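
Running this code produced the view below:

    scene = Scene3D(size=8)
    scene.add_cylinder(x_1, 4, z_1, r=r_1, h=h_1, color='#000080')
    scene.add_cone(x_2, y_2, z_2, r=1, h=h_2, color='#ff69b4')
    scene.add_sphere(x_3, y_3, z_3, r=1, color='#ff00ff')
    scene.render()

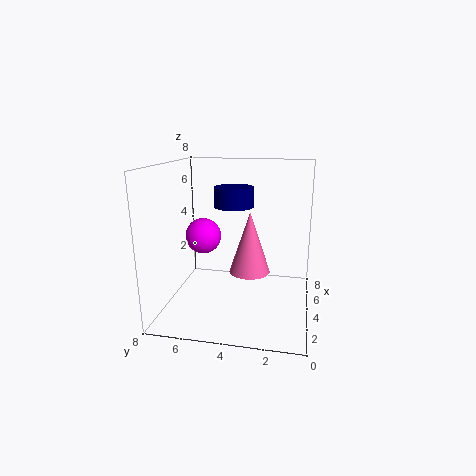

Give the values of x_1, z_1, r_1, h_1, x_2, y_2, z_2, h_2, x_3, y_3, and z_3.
x_1 = 3
z_1 = 6
r_1 = 1
h_1 = 1
x_2 = 2
y_2 = 3
z_2 = 3
h_2 = 3
x_3 = 4
y_3 = 6
z_3 = 4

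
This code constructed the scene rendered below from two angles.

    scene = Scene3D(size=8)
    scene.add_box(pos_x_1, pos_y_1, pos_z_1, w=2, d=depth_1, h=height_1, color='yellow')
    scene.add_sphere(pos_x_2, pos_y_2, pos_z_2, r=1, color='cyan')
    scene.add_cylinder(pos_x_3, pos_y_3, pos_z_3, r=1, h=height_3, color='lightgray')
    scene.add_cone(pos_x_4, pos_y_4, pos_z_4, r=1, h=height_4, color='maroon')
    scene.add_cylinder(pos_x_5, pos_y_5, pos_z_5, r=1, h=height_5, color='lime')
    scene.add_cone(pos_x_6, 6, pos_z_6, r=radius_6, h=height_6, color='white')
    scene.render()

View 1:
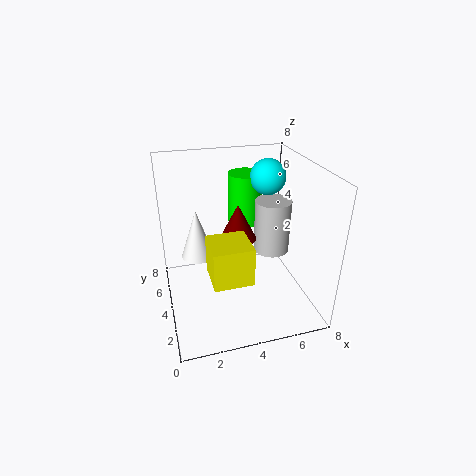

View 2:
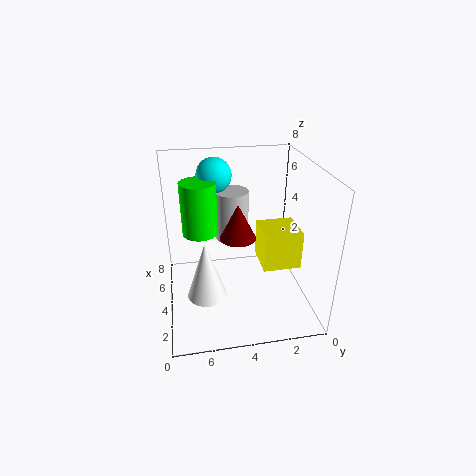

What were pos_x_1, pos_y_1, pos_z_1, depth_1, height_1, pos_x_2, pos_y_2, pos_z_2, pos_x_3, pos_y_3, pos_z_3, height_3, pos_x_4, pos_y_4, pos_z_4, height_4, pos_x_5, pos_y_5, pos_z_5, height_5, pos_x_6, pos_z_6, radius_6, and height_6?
pos_x_1 = 2; pos_y_1 = 1; pos_z_1 = 3; depth_1 = 2; height_1 = 2; pos_x_2 = 6; pos_y_2 = 5; pos_z_2 = 7; pos_x_3 = 6; pos_y_3 = 4; pos_z_3 = 3; height_3 = 3; pos_x_4 = 4; pos_y_4 = 4; pos_z_4 = 4; height_4 = 2; pos_x_5 = 5; pos_y_5 = 6; pos_z_5 = 4; height_5 = 3; pos_x_6 = 2; pos_z_6 = 2; radius_6 = 1; height_6 = 3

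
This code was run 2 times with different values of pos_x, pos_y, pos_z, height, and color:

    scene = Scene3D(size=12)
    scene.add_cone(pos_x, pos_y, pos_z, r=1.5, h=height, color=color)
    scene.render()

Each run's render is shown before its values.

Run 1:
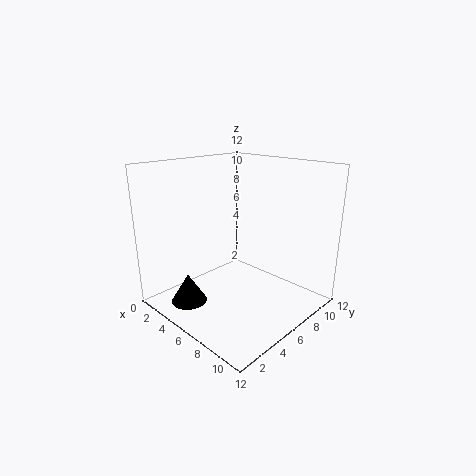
pos_x = 3.5
pos_y = 2.5
pos_z = 0.5
height = 2.5
color = 'black'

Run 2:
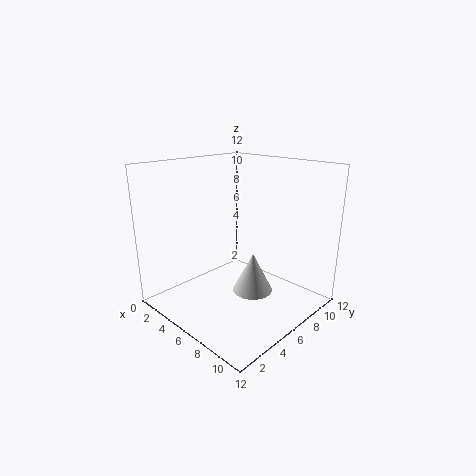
pos_x = 9
pos_y = 4.5
pos_z = 3
height = 3
color = 'lightgray'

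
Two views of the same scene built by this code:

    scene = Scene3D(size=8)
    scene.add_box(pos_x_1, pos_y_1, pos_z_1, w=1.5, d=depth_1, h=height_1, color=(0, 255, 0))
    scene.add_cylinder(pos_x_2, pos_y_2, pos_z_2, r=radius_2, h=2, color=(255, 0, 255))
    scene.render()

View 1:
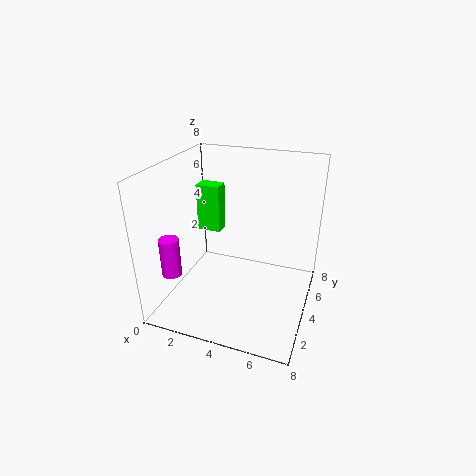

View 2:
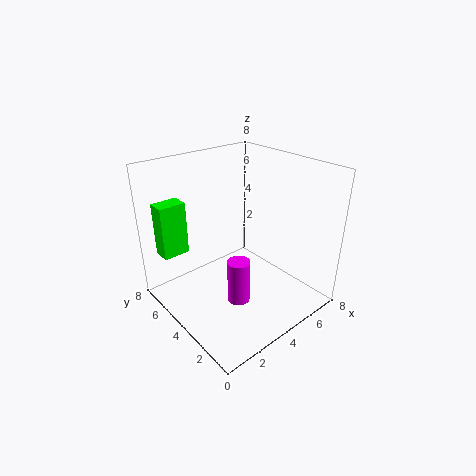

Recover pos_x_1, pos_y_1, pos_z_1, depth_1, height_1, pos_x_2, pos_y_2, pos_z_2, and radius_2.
pos_x_1 = 0.5, pos_y_1 = 6, pos_z_1 = 3, depth_1 = 1, height_1 = 3, pos_x_2 = 1.5, pos_y_2 = 1, pos_z_2 = 3, radius_2 = 0.5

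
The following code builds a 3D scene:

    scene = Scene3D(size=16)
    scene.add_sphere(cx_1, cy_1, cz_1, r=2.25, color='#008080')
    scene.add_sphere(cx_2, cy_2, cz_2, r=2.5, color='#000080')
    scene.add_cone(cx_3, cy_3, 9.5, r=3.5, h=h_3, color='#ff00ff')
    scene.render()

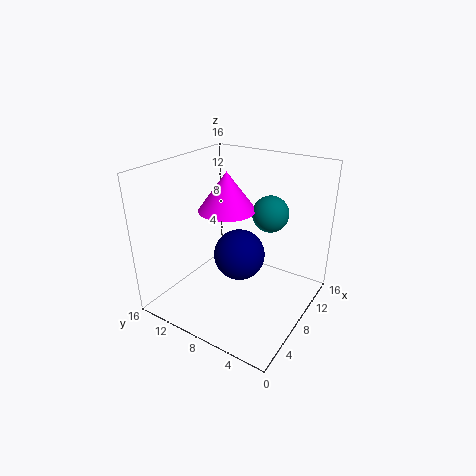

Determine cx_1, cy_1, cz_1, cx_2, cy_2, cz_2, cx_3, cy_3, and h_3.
cx_1 = 13.75, cy_1 = 7, cz_1 = 9, cx_2 = 4.75, cy_2 = 5.75, cz_2 = 8.25, cx_3 = 11, cy_3 = 11.5, h_3 = 4.75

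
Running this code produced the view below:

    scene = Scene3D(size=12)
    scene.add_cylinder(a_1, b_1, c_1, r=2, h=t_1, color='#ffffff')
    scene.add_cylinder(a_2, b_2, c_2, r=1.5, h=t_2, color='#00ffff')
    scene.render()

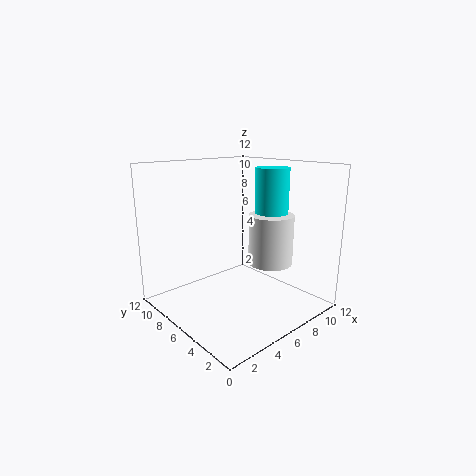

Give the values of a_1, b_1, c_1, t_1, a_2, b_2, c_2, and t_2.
a_1 = 9.5; b_1 = 5.5; c_1 = 3; t_1 = 4.5; a_2 = 10; b_2 = 6; c_2 = 6.5; t_2 = 5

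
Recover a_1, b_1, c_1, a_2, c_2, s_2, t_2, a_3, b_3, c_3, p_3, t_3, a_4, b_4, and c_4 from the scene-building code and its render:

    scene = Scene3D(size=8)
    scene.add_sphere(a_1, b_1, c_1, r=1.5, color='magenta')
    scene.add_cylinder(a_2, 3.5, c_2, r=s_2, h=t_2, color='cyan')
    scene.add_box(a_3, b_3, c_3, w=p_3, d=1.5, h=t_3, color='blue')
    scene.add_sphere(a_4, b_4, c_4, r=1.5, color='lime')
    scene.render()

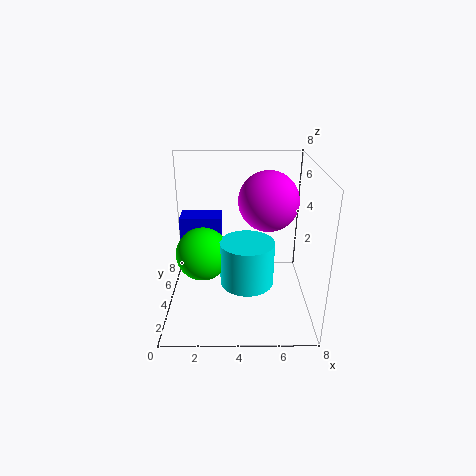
a_1 = 5.5; b_1 = 3; c_1 = 6.5; a_2 = 4.5; c_2 = 1.5; s_2 = 1.5; t_2 = 2.5; a_3 = 0.5; b_3 = 5.5; c_3 = 3; p_3 = 2.5; t_3 = 1.5; a_4 = 2; b_4 = 4; c_4 = 3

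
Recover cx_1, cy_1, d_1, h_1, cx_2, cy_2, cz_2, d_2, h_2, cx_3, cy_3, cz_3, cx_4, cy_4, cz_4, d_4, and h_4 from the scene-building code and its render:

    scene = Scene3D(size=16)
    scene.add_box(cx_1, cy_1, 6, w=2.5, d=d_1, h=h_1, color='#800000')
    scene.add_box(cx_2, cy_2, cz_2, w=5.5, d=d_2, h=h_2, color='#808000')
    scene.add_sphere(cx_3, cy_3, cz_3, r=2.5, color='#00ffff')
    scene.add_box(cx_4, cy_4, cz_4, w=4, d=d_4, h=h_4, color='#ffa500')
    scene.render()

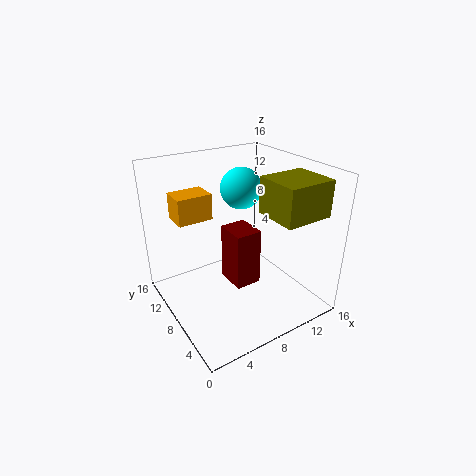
cx_1 = 4.5
cy_1 = 2.5
d_1 = 3
h_1 = 5.5
cx_2 = 10
cy_2 = 2
cz_2 = 11
d_2 = 5
h_2 = 4
cx_3 = 11
cy_3 = 12
cz_3 = 12
cx_4 = 2.5
cy_4 = 11
cz_4 = 9.5
d_4 = 3
h_4 = 3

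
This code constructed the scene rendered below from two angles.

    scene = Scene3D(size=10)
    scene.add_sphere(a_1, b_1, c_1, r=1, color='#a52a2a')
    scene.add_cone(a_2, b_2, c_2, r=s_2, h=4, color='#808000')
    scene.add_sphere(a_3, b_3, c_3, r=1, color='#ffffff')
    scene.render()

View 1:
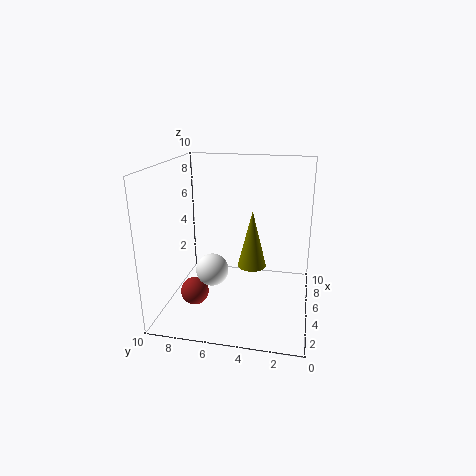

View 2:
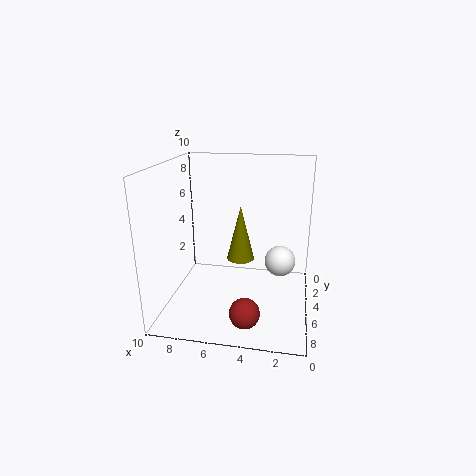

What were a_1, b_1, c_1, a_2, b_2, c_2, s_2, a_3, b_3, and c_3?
a_1 = 4
b_1 = 8
c_1 = 1
a_2 = 5
b_2 = 4
c_2 = 3
s_2 = 1
a_3 = 2
b_3 = 6
c_3 = 4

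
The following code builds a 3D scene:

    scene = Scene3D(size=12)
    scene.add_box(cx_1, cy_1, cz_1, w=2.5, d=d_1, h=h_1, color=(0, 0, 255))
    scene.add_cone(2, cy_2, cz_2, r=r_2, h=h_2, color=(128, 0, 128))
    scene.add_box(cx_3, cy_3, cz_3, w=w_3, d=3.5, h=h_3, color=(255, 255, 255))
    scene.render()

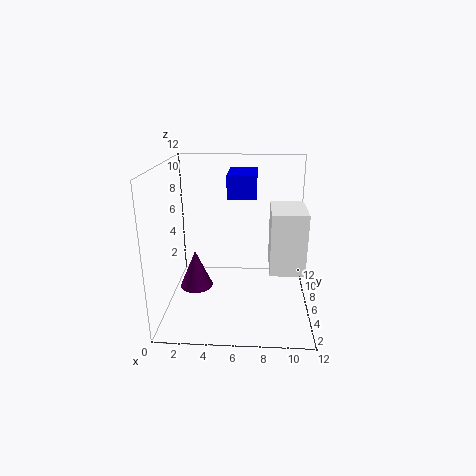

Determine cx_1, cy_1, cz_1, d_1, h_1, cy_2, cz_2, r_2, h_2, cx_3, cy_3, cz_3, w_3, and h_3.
cx_1 = 5, cy_1 = 7, cz_1 = 9, d_1 = 4, h_1 = 2, cy_2 = 7.5, cz_2 = 0.5, r_2 = 1.5, h_2 = 3.5, cx_3 = 8.5, cy_3 = 1.5, cz_3 = 5, w_3 = 2.5, h_3 = 4.5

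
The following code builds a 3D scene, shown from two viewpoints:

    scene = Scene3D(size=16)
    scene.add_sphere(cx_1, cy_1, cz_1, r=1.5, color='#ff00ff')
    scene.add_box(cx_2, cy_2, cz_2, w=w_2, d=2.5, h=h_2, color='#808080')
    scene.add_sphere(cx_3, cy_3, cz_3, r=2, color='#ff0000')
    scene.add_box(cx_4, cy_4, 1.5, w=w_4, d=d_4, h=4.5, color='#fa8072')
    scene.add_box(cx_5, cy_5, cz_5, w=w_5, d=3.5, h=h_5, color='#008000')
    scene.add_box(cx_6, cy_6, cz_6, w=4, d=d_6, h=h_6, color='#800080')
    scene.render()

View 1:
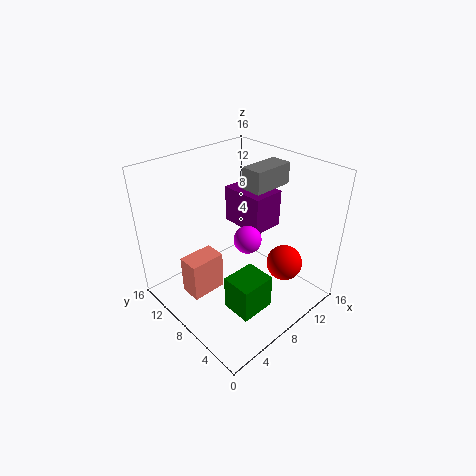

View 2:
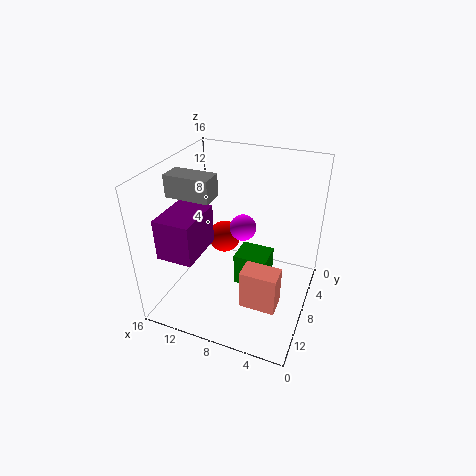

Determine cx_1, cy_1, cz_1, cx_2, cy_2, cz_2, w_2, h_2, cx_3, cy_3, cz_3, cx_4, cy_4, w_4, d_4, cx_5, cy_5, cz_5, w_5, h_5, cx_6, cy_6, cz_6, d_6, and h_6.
cx_1 = 8, cy_1 = 6.5, cz_1 = 8.5, cx_2 = 10.5, cy_2 = 7.5, cz_2 = 12.5, w_2 = 5, h_2 = 2.5, cx_3 = 11.5, cy_3 = 4, cz_3 = 5, cx_4 = 2.5, cy_4 = 9, w_4 = 4, d_4 = 2.5, cx_5 = 5, cy_5 = 3.5, cz_5 = 0.5, w_5 = 4, h_5 = 4, cx_6 = 11, cy_6 = 8, cz_6 = 7, d_6 = 5.5, h_6 = 4.5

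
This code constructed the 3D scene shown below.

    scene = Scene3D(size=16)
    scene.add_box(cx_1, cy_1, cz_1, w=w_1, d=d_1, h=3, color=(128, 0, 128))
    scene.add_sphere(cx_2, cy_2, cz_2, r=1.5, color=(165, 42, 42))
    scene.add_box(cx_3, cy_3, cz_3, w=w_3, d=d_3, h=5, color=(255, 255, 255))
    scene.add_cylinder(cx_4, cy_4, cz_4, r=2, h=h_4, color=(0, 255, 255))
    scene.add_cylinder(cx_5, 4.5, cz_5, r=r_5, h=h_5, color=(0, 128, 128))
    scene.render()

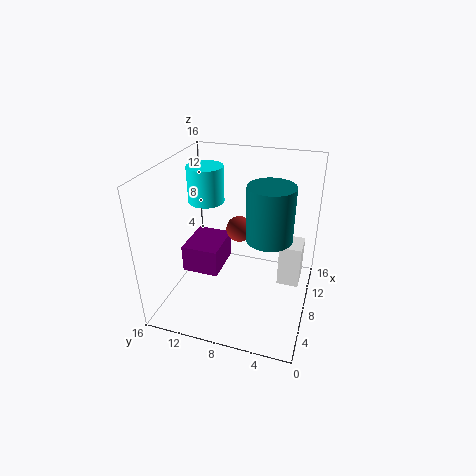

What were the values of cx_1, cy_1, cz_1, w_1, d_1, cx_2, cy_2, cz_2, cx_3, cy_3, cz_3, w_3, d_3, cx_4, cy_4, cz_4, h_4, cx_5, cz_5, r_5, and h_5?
cx_1 = 5, cy_1 = 9.5, cz_1 = 4.5, w_1 = 5, d_1 = 4, cx_2 = 10, cy_2 = 8.5, cz_2 = 8, cx_3 = 9, cy_3 = 1, cz_3 = 2, w_3 = 3, d_3 = 2.5, cx_4 = 9, cy_4 = 12, cz_4 = 11.5, h_4 = 4, cx_5 = 8, cz_5 = 8.5, r_5 = 2.5, h_5 = 6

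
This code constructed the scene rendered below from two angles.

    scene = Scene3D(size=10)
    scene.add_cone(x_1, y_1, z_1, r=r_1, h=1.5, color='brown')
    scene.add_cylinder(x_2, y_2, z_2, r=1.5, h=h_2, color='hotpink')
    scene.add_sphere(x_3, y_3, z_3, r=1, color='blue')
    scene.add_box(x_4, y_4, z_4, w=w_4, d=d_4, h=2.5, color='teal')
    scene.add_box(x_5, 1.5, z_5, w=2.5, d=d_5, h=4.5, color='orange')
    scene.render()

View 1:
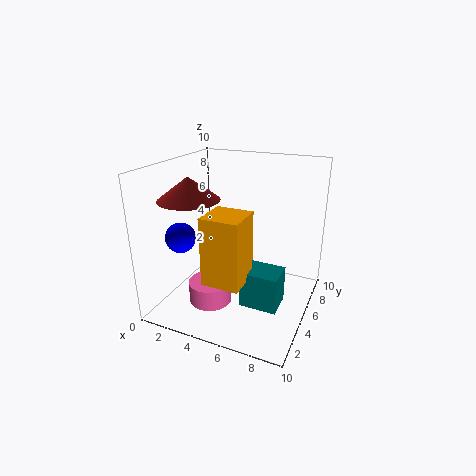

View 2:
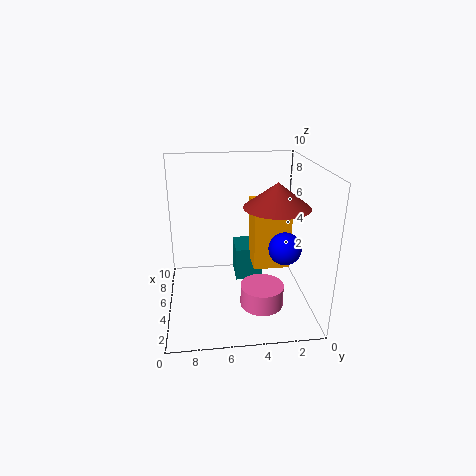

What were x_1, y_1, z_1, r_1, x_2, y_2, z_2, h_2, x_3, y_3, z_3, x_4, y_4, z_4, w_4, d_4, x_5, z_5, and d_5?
x_1 = 2.5, y_1 = 3, z_1 = 8, r_1 = 2, x_2 = 3.5, y_2 = 3.5, z_2 = 0.5, h_2 = 1.5, x_3 = 2, y_3 = 2.5, z_3 = 5.5, x_4 = 6, y_4 = 3, z_4 = 1, w_4 = 2.5, d_4 = 2, x_5 = 4, z_5 = 3, d_5 = 2.5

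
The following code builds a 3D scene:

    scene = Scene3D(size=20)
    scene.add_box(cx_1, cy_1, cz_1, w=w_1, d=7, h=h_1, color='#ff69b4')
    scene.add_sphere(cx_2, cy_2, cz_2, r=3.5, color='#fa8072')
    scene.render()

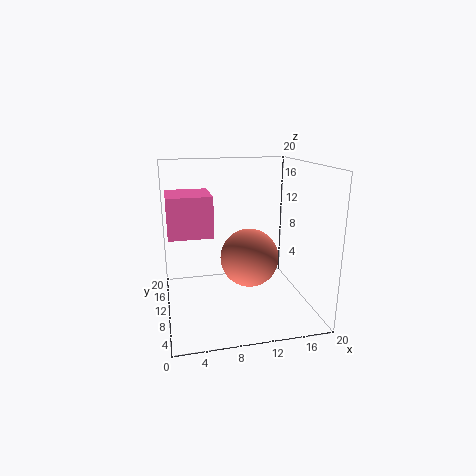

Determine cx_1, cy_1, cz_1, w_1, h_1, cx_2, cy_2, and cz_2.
cx_1 = 0.5
cy_1 = 12
cz_1 = 9.5
w_1 = 6.5
h_1 = 6
cx_2 = 10
cy_2 = 4
cz_2 = 9.5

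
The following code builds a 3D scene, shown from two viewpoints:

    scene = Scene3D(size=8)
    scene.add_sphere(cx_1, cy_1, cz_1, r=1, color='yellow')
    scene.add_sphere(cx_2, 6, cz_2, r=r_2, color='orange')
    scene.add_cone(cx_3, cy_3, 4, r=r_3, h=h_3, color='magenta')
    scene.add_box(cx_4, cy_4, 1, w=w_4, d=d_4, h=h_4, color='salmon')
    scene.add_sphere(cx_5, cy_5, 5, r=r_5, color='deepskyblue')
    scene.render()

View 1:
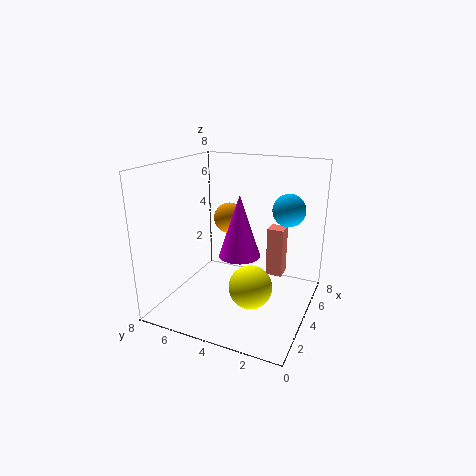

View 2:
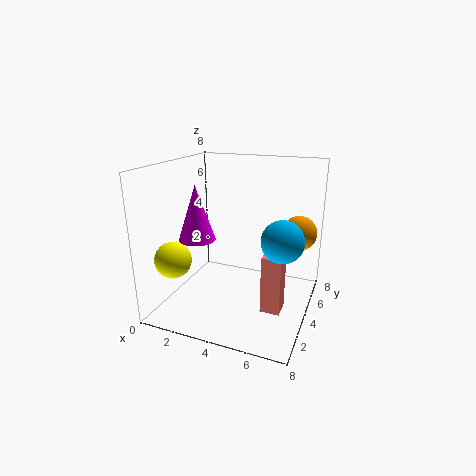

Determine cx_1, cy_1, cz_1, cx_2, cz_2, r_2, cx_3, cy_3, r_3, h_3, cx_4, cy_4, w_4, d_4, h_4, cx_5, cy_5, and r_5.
cx_1 = 1
cy_1 = 2
cz_1 = 3
cx_2 = 7
cz_2 = 4
r_2 = 1
cx_3 = 2
cy_3 = 3
r_3 = 1
h_3 = 3
cx_4 = 6
cy_4 = 2
w_4 = 1
d_4 = 1
h_4 = 3
cx_5 = 7
cy_5 = 2
r_5 = 1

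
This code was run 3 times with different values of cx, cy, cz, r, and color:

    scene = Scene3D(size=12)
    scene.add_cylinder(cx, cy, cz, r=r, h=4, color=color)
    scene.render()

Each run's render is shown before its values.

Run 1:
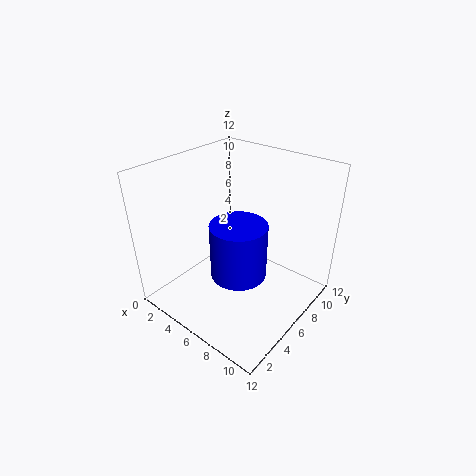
cx = 8.5, cy = 3, cz = 5.5, r = 2, color = 'blue'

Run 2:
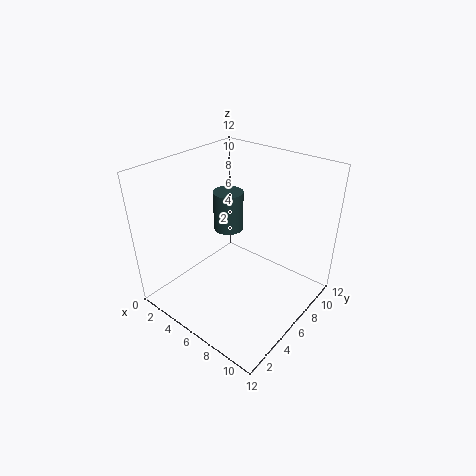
cx = 1.5, cy = 10, cz = 3.5, r = 1.5, color = 'darkslategray'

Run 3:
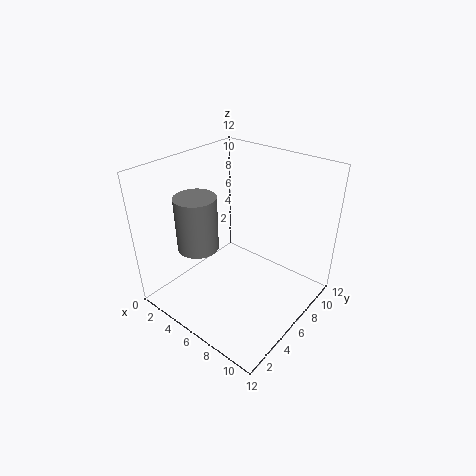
cx = 5.5, cy = 2, cz = 7, r = 1.5, color = 'gray'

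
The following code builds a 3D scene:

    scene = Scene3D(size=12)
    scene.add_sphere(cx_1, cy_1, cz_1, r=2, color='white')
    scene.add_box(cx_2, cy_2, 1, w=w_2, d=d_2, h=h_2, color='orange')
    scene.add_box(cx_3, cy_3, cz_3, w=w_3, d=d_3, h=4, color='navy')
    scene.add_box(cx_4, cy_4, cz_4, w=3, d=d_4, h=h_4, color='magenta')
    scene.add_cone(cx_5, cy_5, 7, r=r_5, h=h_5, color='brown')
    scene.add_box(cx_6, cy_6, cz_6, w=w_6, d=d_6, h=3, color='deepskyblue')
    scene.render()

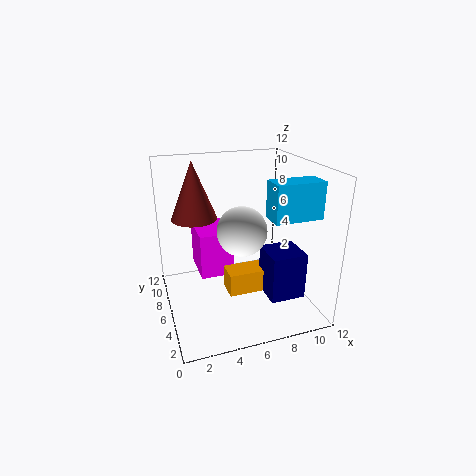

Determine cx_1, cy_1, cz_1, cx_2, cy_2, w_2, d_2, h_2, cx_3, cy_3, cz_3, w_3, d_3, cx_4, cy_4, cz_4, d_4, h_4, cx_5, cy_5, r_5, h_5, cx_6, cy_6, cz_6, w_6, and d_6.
cx_1 = 6
cy_1 = 5
cz_1 = 7
cx_2 = 5
cy_2 = 5
w_2 = 4
d_2 = 2
h_2 = 2
cx_3 = 8
cy_3 = 3
cz_3 = 1
w_3 = 3
d_3 = 3
cx_4 = 3
cy_4 = 7
cz_4 = 2
d_4 = 4
h_4 = 4
cx_5 = 3
cy_5 = 9
r_5 = 2
h_5 = 5
cx_6 = 8
cy_6 = 3
cz_6 = 8
w_6 = 4
d_6 = 2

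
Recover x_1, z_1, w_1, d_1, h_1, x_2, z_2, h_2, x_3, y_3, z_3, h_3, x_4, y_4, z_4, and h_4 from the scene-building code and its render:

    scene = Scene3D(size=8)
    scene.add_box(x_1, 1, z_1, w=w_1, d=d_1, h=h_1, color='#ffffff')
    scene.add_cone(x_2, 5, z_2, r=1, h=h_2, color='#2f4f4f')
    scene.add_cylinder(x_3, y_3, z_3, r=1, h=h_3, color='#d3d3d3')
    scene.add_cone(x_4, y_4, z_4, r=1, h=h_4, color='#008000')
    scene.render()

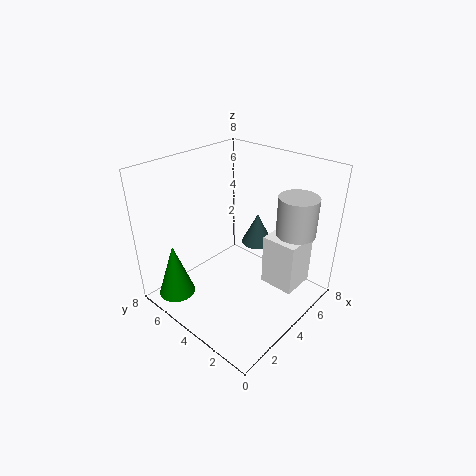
x_1 = 5, z_1 = 1, w_1 = 2, d_1 = 2, h_1 = 3, x_2 = 7, z_2 = 2, h_2 = 2, x_3 = 5, y_3 = 1, z_3 = 5, h_3 = 2, x_4 = 1, y_4 = 6, z_4 = 1, h_4 = 3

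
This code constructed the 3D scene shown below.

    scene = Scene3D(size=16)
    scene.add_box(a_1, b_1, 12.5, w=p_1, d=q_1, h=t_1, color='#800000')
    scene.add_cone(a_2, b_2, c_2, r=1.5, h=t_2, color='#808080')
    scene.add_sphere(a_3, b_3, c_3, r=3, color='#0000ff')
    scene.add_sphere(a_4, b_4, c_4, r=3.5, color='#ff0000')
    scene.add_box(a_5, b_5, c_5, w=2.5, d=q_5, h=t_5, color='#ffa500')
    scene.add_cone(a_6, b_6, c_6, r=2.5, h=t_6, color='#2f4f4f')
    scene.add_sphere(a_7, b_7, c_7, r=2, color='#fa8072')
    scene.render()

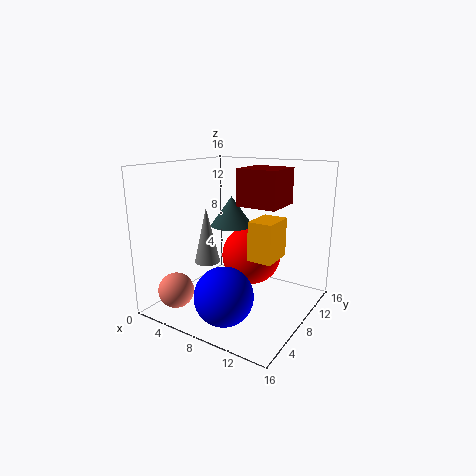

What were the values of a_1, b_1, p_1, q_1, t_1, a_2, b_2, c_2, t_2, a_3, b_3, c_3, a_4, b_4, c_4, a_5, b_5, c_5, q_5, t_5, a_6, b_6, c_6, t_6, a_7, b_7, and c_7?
a_1 = 10, b_1 = 4.5, p_1 = 4, q_1 = 4, t_1 = 3.5, a_2 = 4, b_2 = 7.5, c_2 = 4.5, t_2 = 6.5, a_3 = 9.5, b_3 = 3, c_3 = 3.5, a_4 = 8, b_4 = 11, c_4 = 5, a_5 = 11, b_5 = 5, c_5 = 7, q_5 = 3.5, t_5 = 4, a_6 = 5.5, b_6 = 10.5, c_6 = 8.5, t_6 = 3.5, a_7 = 2.5, b_7 = 3.5, c_7 = 2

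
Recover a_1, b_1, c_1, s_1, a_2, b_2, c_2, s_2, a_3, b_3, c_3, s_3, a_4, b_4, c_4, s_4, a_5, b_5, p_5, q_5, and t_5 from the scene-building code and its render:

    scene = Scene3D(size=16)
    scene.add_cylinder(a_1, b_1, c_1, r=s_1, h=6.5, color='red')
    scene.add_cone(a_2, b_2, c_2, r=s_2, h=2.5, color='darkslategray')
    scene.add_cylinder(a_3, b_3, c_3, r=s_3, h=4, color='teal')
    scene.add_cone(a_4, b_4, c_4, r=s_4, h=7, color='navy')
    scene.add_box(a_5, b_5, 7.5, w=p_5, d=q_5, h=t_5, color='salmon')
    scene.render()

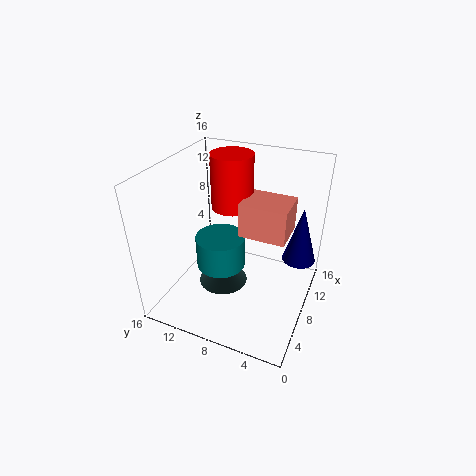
a_1 = 12; b_1 = 10.5; c_1 = 9.5; s_1 = 2.5; a_2 = 9; b_2 = 10.5; c_2 = 0.5; s_2 = 3; a_3 = 9.5; b_3 = 11; c_3 = 2.5; s_3 = 3; a_4 = 13; b_4 = 2; c_4 = 3.5; s_4 = 2; a_5 = 9; b_5 = 3; p_5 = 4.5; q_5 = 5.5; t_5 = 4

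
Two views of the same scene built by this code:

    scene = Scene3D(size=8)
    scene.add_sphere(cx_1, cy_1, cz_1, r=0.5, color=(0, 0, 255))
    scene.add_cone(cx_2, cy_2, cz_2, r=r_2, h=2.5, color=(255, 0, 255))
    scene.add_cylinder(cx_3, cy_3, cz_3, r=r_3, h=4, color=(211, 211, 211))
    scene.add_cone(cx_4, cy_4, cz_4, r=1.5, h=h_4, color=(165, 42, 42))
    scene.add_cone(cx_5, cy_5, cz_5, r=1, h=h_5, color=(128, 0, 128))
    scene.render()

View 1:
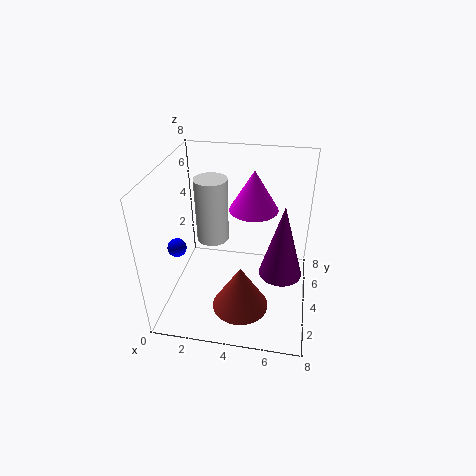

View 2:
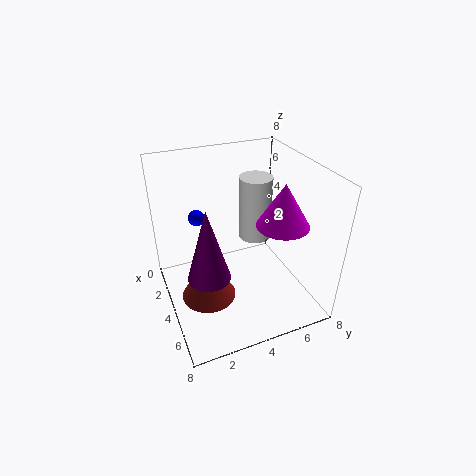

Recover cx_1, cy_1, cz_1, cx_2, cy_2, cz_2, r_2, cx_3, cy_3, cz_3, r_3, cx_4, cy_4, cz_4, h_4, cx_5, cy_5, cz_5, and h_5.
cx_1 = 1; cy_1 = 2.5; cz_1 = 4; cx_2 = 4.5; cy_2 = 6.5; cz_2 = 4.5; r_2 = 1.5; cx_3 = 2; cy_3 = 6; cz_3 = 2.5; r_3 = 1; cx_4 = 4.5; cy_4 = 2; cz_4 = 1; h_4 = 2.5; cx_5 = 6.5; cy_5 = 1.5; cz_5 = 4; h_5 = 3.5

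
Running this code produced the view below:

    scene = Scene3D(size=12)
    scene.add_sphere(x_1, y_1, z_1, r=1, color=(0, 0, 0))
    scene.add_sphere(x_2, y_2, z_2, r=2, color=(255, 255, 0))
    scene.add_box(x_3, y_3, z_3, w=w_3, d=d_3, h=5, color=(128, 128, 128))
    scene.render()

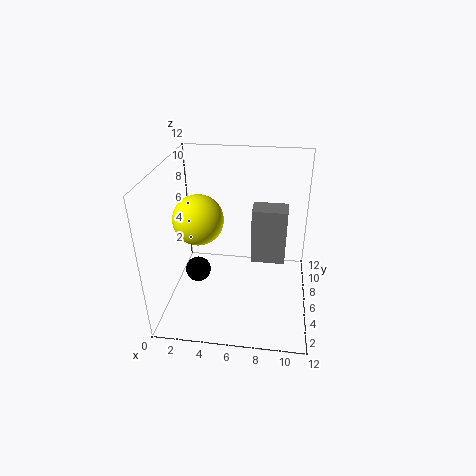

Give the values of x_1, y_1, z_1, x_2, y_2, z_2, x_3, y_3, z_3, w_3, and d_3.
x_1 = 3, y_1 = 4, z_1 = 4, x_2 = 3, y_2 = 5, z_2 = 8, x_3 = 7, y_3 = 7, z_3 = 3, w_3 = 3, d_3 = 2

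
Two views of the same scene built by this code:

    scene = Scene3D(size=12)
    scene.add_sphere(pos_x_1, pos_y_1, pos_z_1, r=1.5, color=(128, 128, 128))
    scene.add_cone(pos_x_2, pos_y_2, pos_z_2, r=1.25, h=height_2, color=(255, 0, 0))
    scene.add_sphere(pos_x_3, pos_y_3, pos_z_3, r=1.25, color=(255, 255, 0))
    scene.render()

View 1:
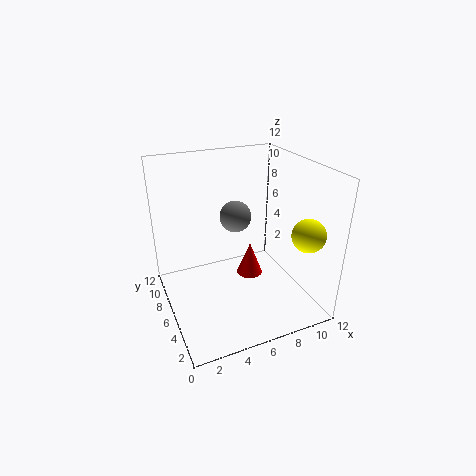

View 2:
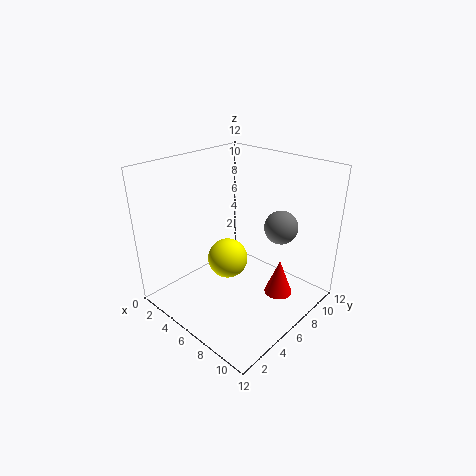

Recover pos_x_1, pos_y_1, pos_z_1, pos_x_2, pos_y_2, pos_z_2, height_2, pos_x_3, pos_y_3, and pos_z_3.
pos_x_1 = 7.5
pos_y_1 = 10
pos_z_1 = 6
pos_x_2 = 8.5
pos_y_2 = 8.75
pos_z_2 = 0.25
height_2 = 3.25
pos_x_3 = 9.5
pos_y_3 = 1.25
pos_z_3 = 7.75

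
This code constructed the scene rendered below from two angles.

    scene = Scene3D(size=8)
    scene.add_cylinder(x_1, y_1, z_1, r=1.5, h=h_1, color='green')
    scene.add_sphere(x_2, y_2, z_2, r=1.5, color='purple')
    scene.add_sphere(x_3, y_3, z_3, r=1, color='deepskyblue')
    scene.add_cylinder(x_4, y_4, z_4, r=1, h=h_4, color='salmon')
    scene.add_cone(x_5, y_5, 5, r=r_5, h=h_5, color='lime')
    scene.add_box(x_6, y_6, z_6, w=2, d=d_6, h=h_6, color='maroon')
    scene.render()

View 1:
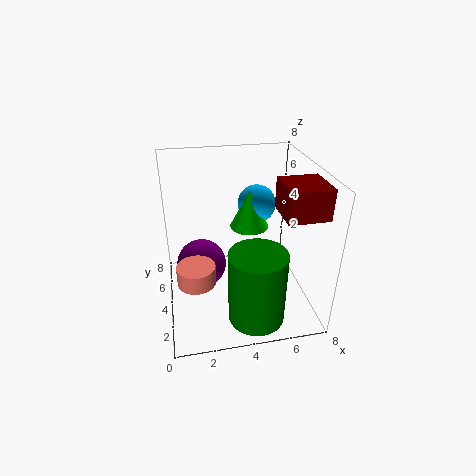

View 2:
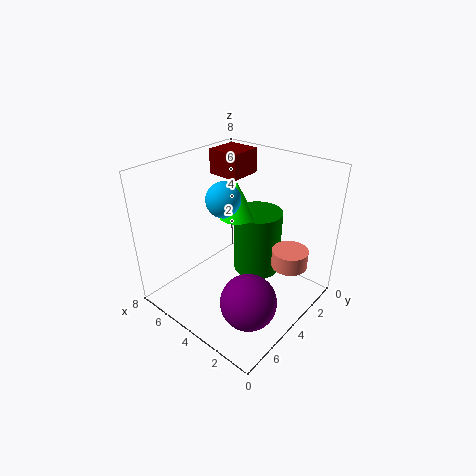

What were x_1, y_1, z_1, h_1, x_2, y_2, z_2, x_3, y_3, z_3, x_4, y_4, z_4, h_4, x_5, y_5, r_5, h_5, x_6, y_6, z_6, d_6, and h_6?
x_1 = 4.5; y_1 = 1.5; z_1 = 0.5; h_1 = 4; x_2 = 2; y_2 = 5.5; z_2 = 1.5; x_3 = 5; y_3 = 4; z_3 = 6; x_4 = 1.5; y_4 = 2.5; z_4 = 2.5; h_4 = 1; x_5 = 4.5; y_5 = 3.5; r_5 = 1; h_5 = 2; x_6 = 5.5; y_6 = 0.5; z_6 = 6.5; d_6 = 2; h_6 = 1.5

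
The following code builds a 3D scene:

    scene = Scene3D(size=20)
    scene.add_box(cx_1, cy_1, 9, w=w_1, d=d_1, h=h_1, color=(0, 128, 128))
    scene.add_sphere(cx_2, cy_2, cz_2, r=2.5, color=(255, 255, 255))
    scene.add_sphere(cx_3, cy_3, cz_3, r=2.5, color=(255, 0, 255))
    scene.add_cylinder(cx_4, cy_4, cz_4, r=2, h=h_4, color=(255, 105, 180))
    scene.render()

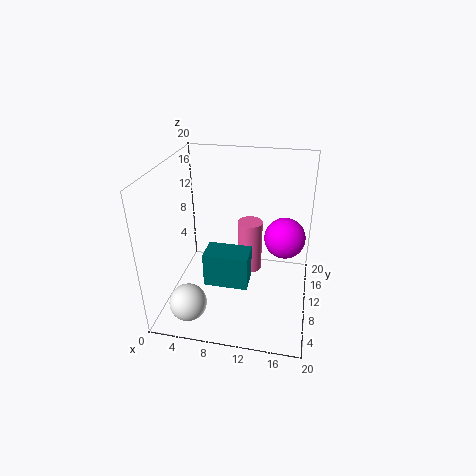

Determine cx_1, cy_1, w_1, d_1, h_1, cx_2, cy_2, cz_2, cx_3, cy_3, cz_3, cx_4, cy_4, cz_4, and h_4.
cx_1 = 8; cy_1 = 0.5; w_1 = 5; d_1 = 3; h_1 = 4; cx_2 = 4.5; cy_2 = 3.5; cz_2 = 3; cx_3 = 16.5; cy_3 = 7; cz_3 = 12.5; cx_4 = 10.5; cy_4 = 17; cz_4 = 0.5; h_4 = 8.5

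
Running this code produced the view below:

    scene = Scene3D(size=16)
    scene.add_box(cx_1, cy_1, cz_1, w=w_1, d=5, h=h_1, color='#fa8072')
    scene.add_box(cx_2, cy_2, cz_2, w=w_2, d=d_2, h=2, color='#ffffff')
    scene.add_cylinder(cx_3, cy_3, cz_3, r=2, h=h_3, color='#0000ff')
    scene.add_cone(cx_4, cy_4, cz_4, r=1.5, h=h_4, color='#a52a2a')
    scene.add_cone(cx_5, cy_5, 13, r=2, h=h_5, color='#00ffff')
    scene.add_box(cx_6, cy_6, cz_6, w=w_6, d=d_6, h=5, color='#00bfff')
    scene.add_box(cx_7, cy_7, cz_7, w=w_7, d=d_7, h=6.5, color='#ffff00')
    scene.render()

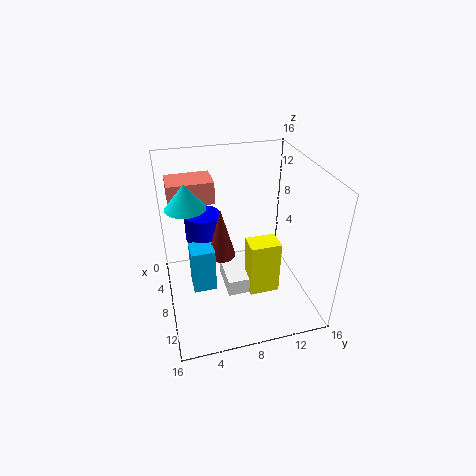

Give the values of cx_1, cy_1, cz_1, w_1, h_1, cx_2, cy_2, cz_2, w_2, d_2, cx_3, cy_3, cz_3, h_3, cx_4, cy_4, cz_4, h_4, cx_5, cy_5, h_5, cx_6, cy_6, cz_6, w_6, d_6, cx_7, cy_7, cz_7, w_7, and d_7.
cx_1 = 2.5
cy_1 = 1
cz_1 = 11.5
w_1 = 3.5
h_1 = 2.5
cx_2 = 4.5
cy_2 = 6.5
cz_2 = 1
w_2 = 5
d_2 = 5.5
cx_3 = 6
cy_3 = 4.5
cz_3 = 7.5
h_3 = 3
cx_4 = 8.5
cy_4 = 6
cz_4 = 6.5
h_4 = 5.5
cx_5 = 9
cy_5 = 2.5
h_5 = 2.5
cx_6 = 7.5
cy_6 = 2.5
cz_6 = 3
w_6 = 2.5
d_6 = 2.5
cx_7 = 7.5
cy_7 = 9
cz_7 = 1
w_7 = 2.5
d_7 = 3.5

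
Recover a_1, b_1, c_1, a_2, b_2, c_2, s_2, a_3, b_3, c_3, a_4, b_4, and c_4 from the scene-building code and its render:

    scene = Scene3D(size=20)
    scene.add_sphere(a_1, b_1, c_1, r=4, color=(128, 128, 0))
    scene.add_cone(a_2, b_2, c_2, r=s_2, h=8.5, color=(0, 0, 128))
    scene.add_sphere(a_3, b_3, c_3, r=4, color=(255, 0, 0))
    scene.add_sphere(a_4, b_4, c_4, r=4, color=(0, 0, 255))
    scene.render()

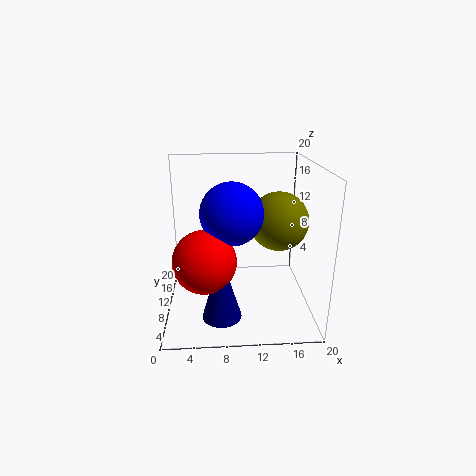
a_1 = 15.5; b_1 = 9.5; c_1 = 12.5; a_2 = 7.5; b_2 = 3.5; c_2 = 2; s_2 = 2.5; a_3 = 5.5; b_3 = 5; c_3 = 9; a_4 = 9; b_4 = 7; c_4 = 14.5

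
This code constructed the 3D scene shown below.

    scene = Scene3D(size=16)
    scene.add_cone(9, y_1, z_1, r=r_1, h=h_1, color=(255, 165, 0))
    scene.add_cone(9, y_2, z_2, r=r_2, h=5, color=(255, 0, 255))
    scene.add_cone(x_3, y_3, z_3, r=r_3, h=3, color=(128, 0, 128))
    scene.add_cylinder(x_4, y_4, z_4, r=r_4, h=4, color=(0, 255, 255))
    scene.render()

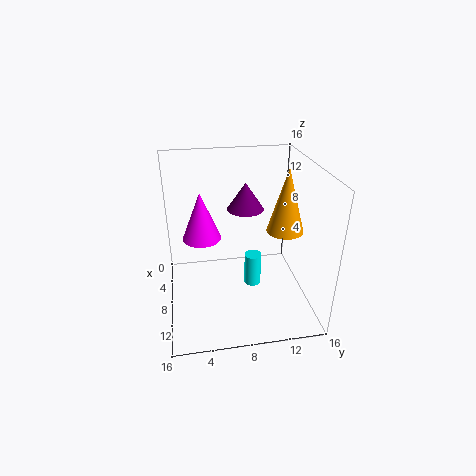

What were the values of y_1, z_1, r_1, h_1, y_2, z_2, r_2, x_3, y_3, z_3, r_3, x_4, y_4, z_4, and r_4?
y_1 = 13; z_1 = 9; r_1 = 2; h_1 = 7; y_2 = 4; z_2 = 9; r_2 = 2; x_3 = 7; y_3 = 9; z_3 = 11; r_3 = 2; x_4 = 7; y_4 = 10; z_4 = 1; r_4 = 1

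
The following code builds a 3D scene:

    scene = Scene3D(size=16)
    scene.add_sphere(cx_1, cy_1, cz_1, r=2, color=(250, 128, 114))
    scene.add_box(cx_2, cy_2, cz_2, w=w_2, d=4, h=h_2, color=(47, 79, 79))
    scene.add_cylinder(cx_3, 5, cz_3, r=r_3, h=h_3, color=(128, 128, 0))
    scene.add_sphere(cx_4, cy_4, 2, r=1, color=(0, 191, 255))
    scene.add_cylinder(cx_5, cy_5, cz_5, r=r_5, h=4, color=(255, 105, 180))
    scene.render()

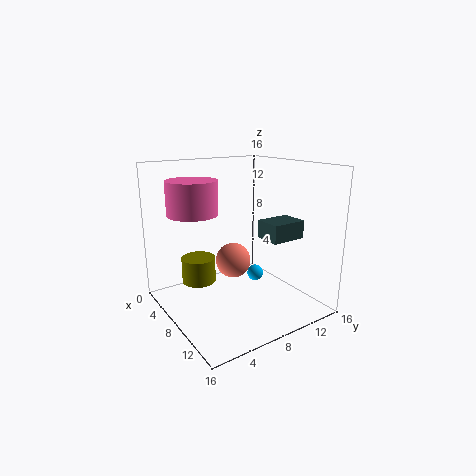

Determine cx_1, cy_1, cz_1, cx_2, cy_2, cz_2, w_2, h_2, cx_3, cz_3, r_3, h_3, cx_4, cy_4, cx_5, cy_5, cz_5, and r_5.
cx_1 = 7; cy_1 = 8; cz_1 = 5; cx_2 = 9; cy_2 = 10; cz_2 = 8; w_2 = 3; h_2 = 2; cx_3 = 4; cz_3 = 2; r_3 = 2; h_3 = 3; cx_4 = 6; cy_4 = 12; cx_5 = 3; cy_5 = 5; cz_5 = 10; r_5 = 3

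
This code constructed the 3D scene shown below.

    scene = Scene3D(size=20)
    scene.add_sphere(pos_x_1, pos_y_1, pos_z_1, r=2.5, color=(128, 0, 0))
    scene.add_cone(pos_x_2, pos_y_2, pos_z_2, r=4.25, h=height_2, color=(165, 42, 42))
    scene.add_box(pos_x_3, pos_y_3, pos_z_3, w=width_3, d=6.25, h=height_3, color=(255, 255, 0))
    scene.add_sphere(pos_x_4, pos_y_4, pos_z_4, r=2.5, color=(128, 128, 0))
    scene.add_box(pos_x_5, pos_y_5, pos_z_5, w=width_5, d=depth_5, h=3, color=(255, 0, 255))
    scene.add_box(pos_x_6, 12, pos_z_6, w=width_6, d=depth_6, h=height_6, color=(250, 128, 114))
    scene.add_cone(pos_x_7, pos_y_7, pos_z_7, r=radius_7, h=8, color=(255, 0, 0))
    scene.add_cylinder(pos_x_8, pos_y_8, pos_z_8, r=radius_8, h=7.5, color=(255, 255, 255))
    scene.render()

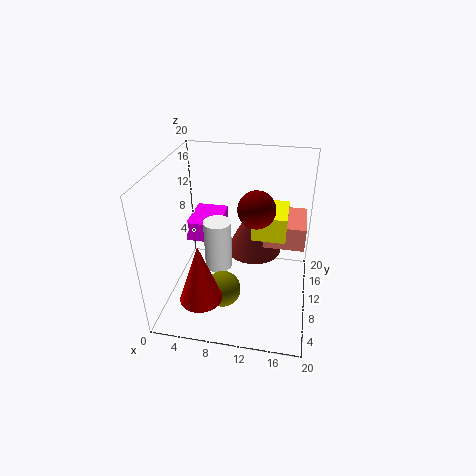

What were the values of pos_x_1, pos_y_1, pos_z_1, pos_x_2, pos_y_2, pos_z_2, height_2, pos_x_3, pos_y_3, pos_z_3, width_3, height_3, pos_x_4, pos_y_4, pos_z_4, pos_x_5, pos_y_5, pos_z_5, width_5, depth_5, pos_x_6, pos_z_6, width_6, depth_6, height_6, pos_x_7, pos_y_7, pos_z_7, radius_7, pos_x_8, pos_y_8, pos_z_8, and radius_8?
pos_x_1 = 12.5; pos_y_1 = 9.75; pos_z_1 = 14.75; pos_x_2 = 11.5; pos_y_2 = 15.5; pos_z_2 = 4.75; height_2 = 8.5; pos_x_3 = 11.5; pos_y_3 = 12; pos_z_3 = 8.5; width_3 = 5; height_3 = 3.75; pos_x_4 = 8.5; pos_y_4 = 6.5; pos_z_4 = 3.5; pos_x_5 = 1.5; pos_y_5 = 12.5; pos_z_5 = 7; width_5 = 5; depth_5 = 6.75; pos_x_6 = 13.25; pos_z_6 = 7.5; width_6 = 6; depth_6 = 6.75; height_6 = 3.5; pos_x_7 = 6.5; pos_y_7 = 3; pos_z_7 = 4.75; radius_7 = 2.75; pos_x_8 = 6.75; pos_y_8 = 11.25; pos_z_8 = 4; radius_8 = 2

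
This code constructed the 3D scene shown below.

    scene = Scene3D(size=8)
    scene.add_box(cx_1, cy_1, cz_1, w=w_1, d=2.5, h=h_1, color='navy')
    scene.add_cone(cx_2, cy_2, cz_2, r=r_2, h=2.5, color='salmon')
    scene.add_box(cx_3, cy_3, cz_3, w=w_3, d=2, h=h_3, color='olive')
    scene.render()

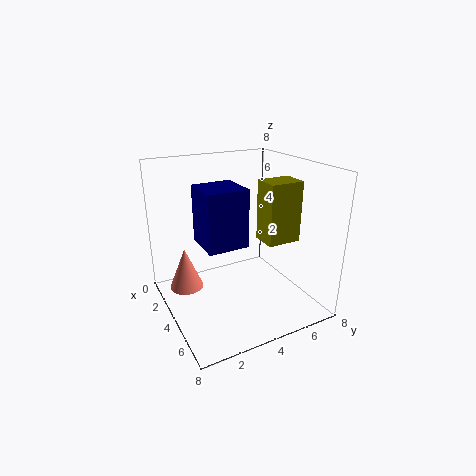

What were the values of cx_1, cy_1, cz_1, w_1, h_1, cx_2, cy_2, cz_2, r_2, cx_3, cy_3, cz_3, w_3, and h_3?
cx_1 = 1
cy_1 = 2.5
cz_1 = 3
w_1 = 2.5
h_1 = 3.5
cx_2 = 2
cy_2 = 1.5
cz_2 = 0.5
r_2 = 1
cx_3 = 3.5
cy_3 = 5.5
cz_3 = 3.5
w_3 = 1.5
h_3 = 3.5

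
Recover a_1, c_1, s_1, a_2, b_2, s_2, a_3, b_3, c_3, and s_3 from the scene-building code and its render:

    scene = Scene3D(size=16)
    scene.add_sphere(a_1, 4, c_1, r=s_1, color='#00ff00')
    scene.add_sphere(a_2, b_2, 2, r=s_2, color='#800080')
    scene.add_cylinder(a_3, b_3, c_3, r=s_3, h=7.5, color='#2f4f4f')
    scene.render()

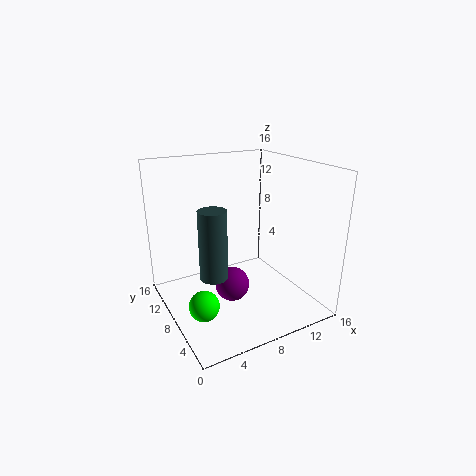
a_1 = 2, c_1 = 3.5, s_1 = 1.5, a_2 = 7.5, b_2 = 8.5, s_2 = 2, a_3 = 4.5, b_3 = 7, c_3 = 4.5, s_3 = 1.5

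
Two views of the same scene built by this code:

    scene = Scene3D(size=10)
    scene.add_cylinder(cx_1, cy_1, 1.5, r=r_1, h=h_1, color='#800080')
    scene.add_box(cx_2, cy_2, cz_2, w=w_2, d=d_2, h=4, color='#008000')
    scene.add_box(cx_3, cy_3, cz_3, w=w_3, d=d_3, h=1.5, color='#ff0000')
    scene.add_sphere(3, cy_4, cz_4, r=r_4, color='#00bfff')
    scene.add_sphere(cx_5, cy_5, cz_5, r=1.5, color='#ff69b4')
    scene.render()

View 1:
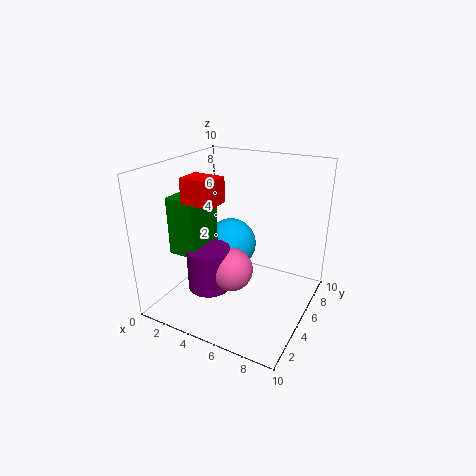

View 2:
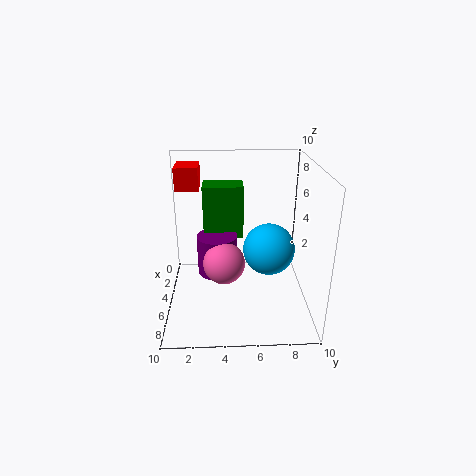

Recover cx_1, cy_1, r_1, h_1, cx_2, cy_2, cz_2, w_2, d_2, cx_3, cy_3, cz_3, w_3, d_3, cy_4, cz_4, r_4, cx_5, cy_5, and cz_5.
cx_1 = 3.5; cy_1 = 3.5; r_1 = 1.5; h_1 = 3; cx_2 = 1; cy_2 = 2.5; cz_2 = 4; w_2 = 2; d_2 = 3; cx_3 = 3.5; cy_3 = 1; cz_3 = 8.5; w_3 = 2; d_3 = 1.5; cy_4 = 7.5; cz_4 = 3; r_4 = 2; cx_5 = 5; cy_5 = 4; cz_5 = 3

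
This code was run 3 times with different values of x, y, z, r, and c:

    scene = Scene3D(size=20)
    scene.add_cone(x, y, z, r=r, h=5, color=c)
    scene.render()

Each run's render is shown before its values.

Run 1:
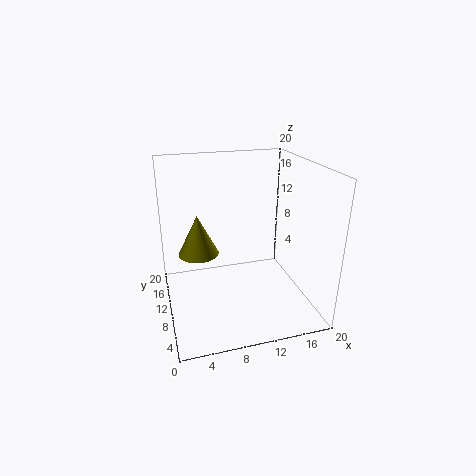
x = 4, y = 7, z = 10, r = 2.5, c = 'olive'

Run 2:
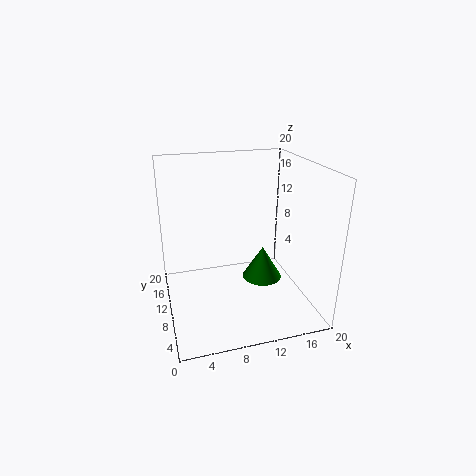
x = 14.5, y = 12, z = 2, r = 3, c = 'green'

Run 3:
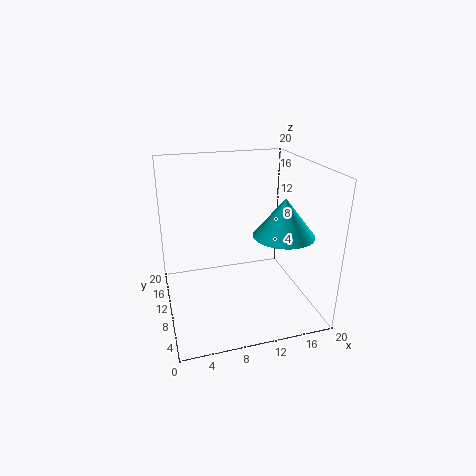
x = 15, y = 6, z = 11.5, r = 4, c = 'cyan'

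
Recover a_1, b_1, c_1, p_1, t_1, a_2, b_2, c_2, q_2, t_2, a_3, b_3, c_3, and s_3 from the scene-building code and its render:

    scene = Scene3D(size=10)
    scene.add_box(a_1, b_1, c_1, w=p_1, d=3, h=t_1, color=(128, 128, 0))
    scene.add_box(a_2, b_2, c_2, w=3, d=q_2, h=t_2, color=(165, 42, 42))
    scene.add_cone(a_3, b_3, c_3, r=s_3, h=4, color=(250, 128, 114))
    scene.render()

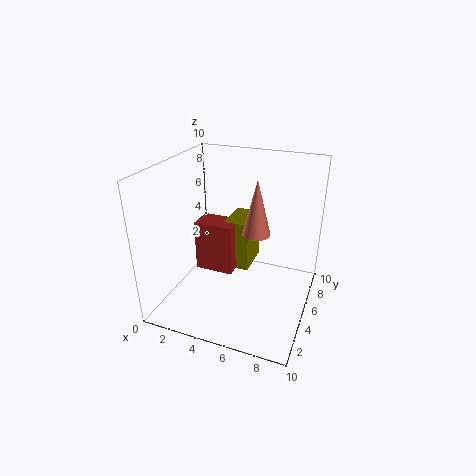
a_1 = 3, b_1 = 7, c_1 = 1, p_1 = 2, t_1 = 4, a_2 = 1, b_2 = 6, c_2 = 1, q_2 = 2, t_2 = 4, a_3 = 6, b_3 = 6, c_3 = 5, s_3 = 1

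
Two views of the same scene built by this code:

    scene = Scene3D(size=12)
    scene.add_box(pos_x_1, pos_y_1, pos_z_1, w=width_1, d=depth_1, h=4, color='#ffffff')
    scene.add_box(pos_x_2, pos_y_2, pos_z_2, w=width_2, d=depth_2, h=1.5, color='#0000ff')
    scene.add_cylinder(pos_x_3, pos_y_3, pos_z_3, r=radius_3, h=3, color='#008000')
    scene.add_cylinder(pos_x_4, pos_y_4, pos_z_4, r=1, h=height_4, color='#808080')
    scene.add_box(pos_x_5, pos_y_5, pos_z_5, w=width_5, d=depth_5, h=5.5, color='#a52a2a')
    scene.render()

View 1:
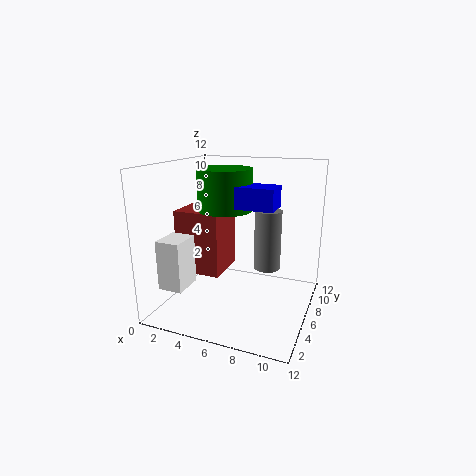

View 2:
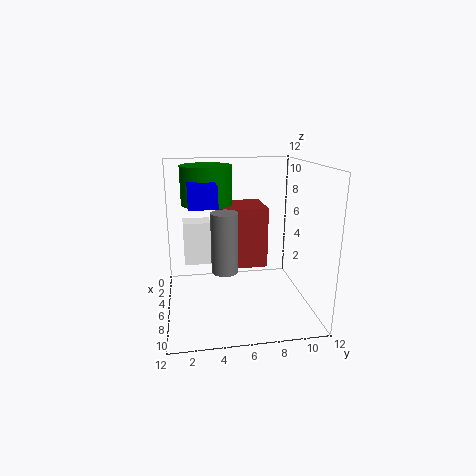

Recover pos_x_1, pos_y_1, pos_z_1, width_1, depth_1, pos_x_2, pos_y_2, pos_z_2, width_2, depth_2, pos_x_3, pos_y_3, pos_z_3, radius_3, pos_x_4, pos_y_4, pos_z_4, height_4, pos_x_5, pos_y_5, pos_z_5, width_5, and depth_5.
pos_x_1 = 1; pos_y_1 = 1.5; pos_z_1 = 2.5; width_1 = 2; depth_1 = 2.5; pos_x_2 = 7; pos_y_2 = 2; pos_z_2 = 9.5; width_2 = 3; depth_2 = 2; pos_x_3 = 6; pos_y_3 = 3.5; pos_z_3 = 9; radius_3 = 2; pos_x_4 = 9; pos_y_4 = 4.5; pos_z_4 = 4.5; height_4 = 4.5; pos_x_5 = 0.5; pos_y_5 = 5; pos_z_5 = 2.5; width_5 = 4; depth_5 = 4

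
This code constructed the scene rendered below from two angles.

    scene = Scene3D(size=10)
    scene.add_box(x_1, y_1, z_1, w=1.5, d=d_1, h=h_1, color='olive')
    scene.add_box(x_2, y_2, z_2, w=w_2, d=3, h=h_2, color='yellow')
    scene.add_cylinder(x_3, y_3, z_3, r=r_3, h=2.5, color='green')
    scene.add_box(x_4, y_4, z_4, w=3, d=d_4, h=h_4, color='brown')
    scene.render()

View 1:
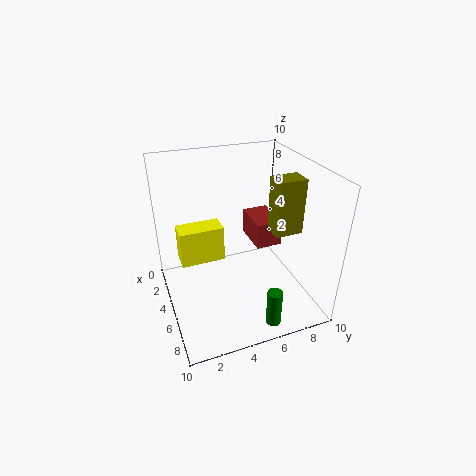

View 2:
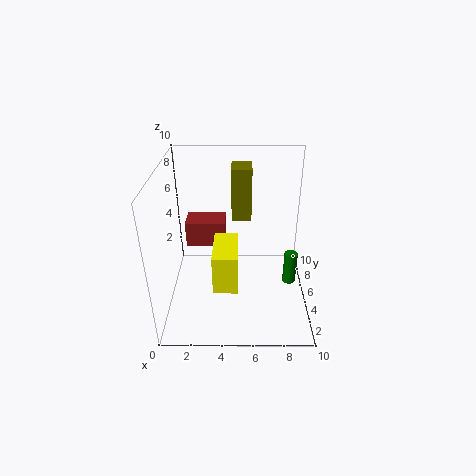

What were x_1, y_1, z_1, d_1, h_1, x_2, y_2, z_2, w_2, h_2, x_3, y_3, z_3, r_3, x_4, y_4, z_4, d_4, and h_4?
x_1 = 4.5; y_1 = 7.5; z_1 = 5; d_1 = 2; h_1 = 4; x_2 = 3.5; y_2 = 1; z_2 = 3.5; w_2 = 1.5; h_2 = 2.5; x_3 = 9; y_3 = 6; z_3 = 0.5; r_3 = 0.5; x_4 = 1; y_4 = 7; z_4 = 3; d_4 = 2; h_4 = 2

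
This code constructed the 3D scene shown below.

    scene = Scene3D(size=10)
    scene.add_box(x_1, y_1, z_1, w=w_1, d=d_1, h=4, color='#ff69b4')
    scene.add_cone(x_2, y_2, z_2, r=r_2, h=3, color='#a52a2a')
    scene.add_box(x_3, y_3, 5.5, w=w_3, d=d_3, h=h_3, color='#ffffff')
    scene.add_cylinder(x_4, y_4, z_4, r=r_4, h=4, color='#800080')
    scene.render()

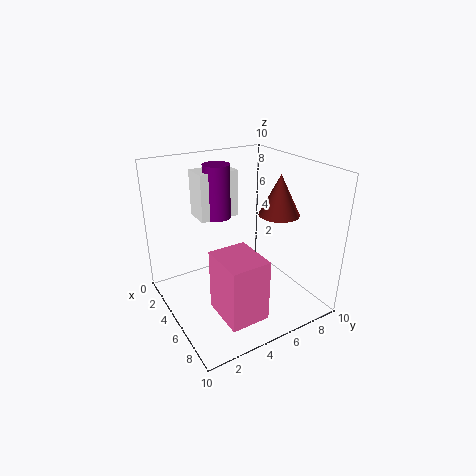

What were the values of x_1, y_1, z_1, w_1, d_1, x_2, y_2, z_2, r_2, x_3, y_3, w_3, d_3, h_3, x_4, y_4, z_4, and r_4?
x_1 = 6.5, y_1 = 2, z_1 = 1.5, w_1 = 3, d_1 = 2.5, x_2 = 5, y_2 = 8.5, z_2 = 6, r_2 = 1.5, x_3 = 0.5, y_3 = 3.5, w_3 = 2, d_3 = 3, h_3 = 3.5, x_4 = 2, y_4 = 5, z_4 = 5.5, r_4 = 1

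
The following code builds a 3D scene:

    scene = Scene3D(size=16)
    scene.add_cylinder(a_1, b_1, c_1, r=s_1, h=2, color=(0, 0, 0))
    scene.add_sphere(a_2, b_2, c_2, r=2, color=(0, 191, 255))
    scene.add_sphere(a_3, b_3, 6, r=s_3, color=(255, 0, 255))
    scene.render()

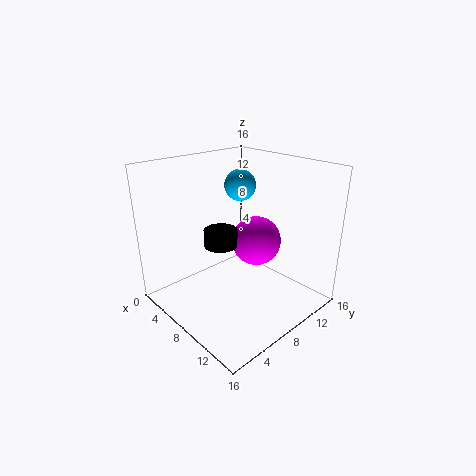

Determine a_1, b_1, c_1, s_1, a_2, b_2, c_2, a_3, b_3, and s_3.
a_1 = 5
b_1 = 8
c_1 = 6
s_1 = 2
a_2 = 3
b_2 = 13
c_2 = 12
a_3 = 7
b_3 = 12
s_3 = 3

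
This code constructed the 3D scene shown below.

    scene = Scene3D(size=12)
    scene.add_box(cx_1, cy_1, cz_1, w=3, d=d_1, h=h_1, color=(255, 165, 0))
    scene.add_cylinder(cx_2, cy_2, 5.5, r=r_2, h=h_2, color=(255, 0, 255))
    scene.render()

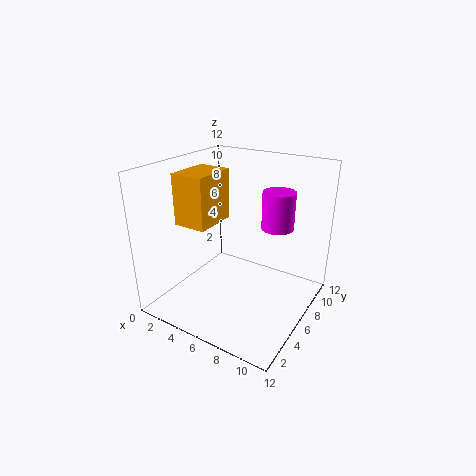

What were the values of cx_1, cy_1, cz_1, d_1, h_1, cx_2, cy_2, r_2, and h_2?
cx_1 = 0.5, cy_1 = 4.5, cz_1 = 6.5, d_1 = 4, h_1 = 4.5, cx_2 = 7.5, cy_2 = 10.5, r_2 = 1.5, h_2 = 3.5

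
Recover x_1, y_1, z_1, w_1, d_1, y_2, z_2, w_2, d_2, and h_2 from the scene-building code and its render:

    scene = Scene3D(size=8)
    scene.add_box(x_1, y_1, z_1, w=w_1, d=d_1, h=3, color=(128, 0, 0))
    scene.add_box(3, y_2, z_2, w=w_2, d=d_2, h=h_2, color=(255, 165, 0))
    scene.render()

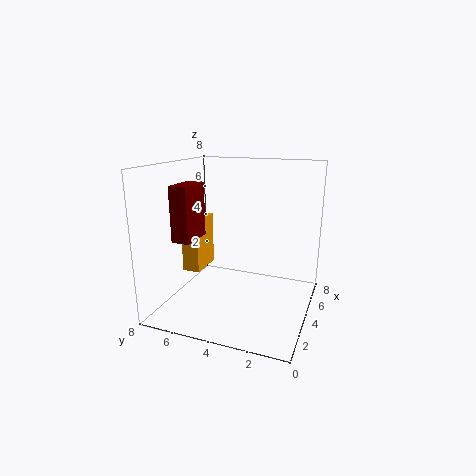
x_1 = 2
y_1 = 6
z_1 = 4
w_1 = 2
d_1 = 1
y_2 = 6
z_2 = 2
w_2 = 2
d_2 = 1
h_2 = 3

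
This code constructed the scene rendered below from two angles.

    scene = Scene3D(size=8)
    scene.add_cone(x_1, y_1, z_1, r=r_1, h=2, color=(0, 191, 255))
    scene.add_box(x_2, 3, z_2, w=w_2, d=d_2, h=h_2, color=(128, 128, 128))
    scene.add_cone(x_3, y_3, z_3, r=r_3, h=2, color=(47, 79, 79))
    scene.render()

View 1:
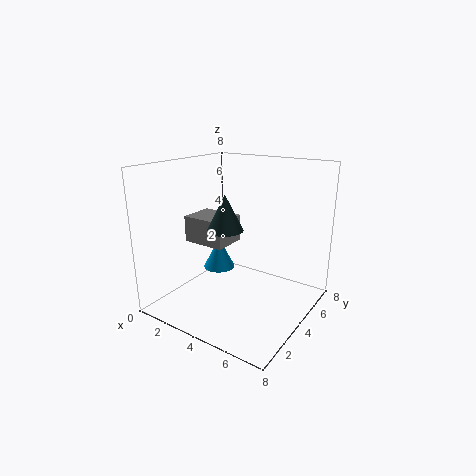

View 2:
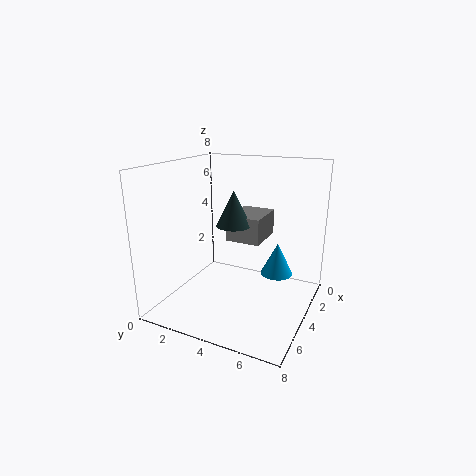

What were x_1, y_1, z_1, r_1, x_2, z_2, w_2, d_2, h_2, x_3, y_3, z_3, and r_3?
x_1 = 1.5, y_1 = 5.5, z_1 = 1, r_1 = 1, x_2 = 1, z_2 = 3.5, w_2 = 2.5, d_2 = 2, h_2 = 1.5, x_3 = 3.5, y_3 = 3.5, z_3 = 4.5, r_3 = 1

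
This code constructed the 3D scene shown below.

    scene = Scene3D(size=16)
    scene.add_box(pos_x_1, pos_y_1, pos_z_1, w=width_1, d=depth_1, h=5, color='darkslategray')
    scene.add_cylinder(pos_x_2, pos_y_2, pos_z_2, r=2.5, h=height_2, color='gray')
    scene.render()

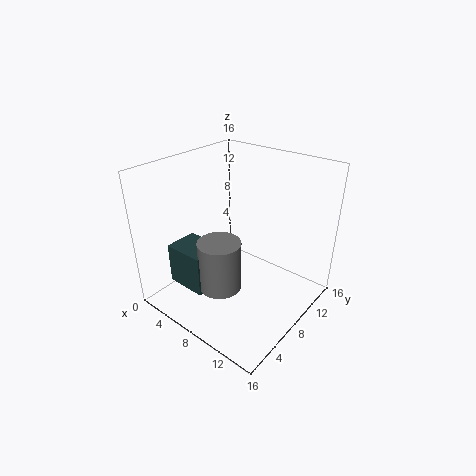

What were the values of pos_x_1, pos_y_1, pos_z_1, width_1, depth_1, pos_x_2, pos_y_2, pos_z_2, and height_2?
pos_x_1 = 0.5, pos_y_1 = 4, pos_z_1 = 1, width_1 = 5, depth_1 = 4, pos_x_2 = 6.5, pos_y_2 = 6.5, pos_z_2 = 1.5, height_2 = 6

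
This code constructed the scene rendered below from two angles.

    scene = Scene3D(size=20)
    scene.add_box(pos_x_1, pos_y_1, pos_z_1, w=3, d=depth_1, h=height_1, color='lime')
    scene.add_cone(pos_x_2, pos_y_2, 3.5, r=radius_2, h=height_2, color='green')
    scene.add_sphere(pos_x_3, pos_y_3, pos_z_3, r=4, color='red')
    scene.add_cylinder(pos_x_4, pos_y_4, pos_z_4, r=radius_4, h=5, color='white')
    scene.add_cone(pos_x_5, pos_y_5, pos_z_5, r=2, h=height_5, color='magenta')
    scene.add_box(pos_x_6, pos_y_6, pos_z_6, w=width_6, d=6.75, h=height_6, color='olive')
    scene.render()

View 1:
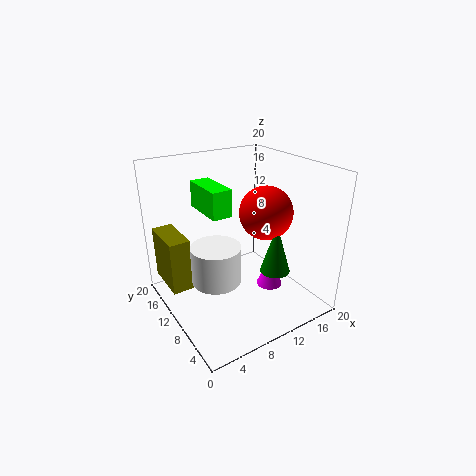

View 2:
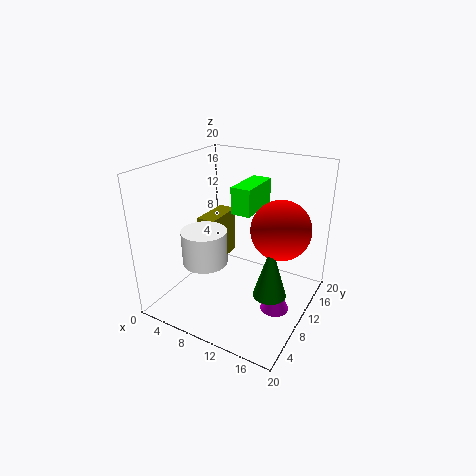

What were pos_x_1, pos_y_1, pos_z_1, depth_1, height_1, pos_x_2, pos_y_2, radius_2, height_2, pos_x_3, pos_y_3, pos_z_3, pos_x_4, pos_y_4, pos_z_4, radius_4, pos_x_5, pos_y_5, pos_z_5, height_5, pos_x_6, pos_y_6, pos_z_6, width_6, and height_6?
pos_x_1 = 7.5, pos_y_1 = 12.25, pos_z_1 = 12.25, depth_1 = 7, height_1 = 4, pos_x_2 = 15.75, pos_y_2 = 8.5, radius_2 = 2.25, height_2 = 7.5, pos_x_3 = 15.75, pos_y_3 = 11.25, pos_z_3 = 12, pos_x_4 = 5.5, pos_y_4 = 8.25, pos_z_4 = 5.75, radius_4 = 3.25, pos_x_5 = 16, pos_y_5 = 10, pos_z_5 = 0.25, height_5 = 4.5, pos_x_6 = 1, pos_y_6 = 12.75, pos_z_6 = 2.25, width_6 = 3, height_6 = 7.75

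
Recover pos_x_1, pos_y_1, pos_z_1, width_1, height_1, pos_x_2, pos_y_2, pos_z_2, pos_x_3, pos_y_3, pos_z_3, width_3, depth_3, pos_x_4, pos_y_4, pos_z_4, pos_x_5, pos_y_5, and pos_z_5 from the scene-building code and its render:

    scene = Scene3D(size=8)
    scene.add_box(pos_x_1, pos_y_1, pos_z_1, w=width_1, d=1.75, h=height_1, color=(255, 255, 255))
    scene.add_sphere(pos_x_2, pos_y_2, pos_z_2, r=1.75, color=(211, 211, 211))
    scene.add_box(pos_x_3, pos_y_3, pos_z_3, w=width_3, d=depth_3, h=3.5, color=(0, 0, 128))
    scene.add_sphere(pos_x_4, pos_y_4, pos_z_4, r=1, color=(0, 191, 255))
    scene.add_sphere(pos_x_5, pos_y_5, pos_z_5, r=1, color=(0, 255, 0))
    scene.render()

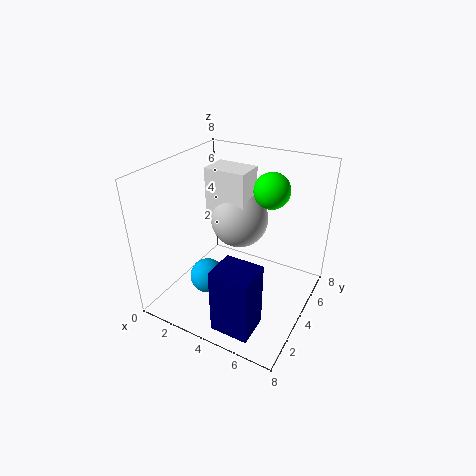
pos_x_1 = 1.25, pos_y_1 = 5, pos_z_1 = 4.25, width_1 = 2.5, height_1 = 3, pos_x_2 = 3, pos_y_2 = 6, pos_z_2 = 4, pos_x_3 = 4.5, pos_y_3 = 0.25, pos_z_3 = 0.75, width_3 = 2, depth_3 = 1.75, pos_x_4 = 2.5, pos_y_4 = 3, pos_z_4 = 1.5, pos_x_5 = 5.25, pos_y_5 = 5.5, pos_z_5 = 6.5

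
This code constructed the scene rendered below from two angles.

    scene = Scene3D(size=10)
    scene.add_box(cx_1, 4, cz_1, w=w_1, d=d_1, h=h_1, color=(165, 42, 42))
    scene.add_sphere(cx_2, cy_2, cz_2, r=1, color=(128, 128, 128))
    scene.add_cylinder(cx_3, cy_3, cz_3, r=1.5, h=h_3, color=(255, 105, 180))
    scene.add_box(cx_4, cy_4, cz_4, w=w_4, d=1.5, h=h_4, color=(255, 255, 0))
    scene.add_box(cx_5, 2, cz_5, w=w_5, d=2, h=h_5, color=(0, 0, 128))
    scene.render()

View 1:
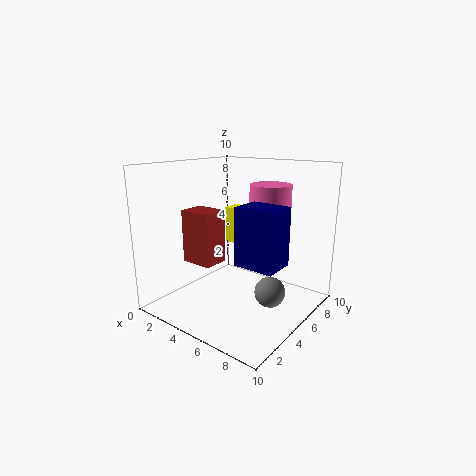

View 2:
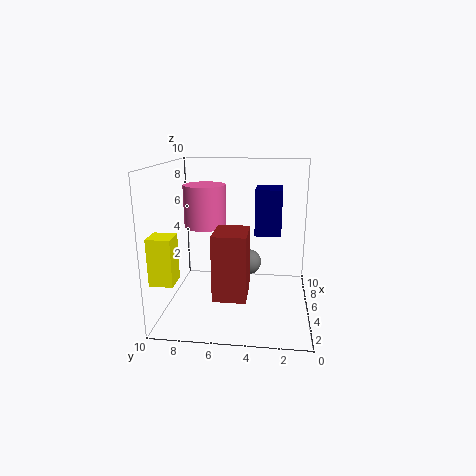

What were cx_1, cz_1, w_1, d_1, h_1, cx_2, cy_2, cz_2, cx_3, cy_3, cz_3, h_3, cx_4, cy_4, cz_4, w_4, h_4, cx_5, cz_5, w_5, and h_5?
cx_1 = 0.5, cz_1 = 2.5, w_1 = 2.5, d_1 = 2, h_1 = 4, cx_2 = 8, cy_2 = 4.5, cz_2 = 2, cx_3 = 6, cy_3 = 7.5, cz_3 = 5.5, h_3 = 3, cx_4 = 1, cy_4 = 8.5, cz_4 = 3, w_4 = 1.5, h_4 = 3, cx_5 = 7, cz_5 = 4.5, w_5 = 2.5, h_5 = 3.5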